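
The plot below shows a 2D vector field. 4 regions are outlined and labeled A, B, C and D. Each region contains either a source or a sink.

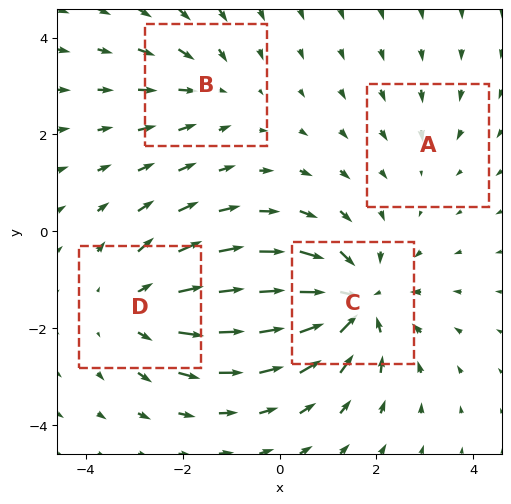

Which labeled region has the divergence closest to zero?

Divergence at each region's feature centre — A: about -2, B: about -3, C: about -6, D: about +4. Region A is closest to zero.

A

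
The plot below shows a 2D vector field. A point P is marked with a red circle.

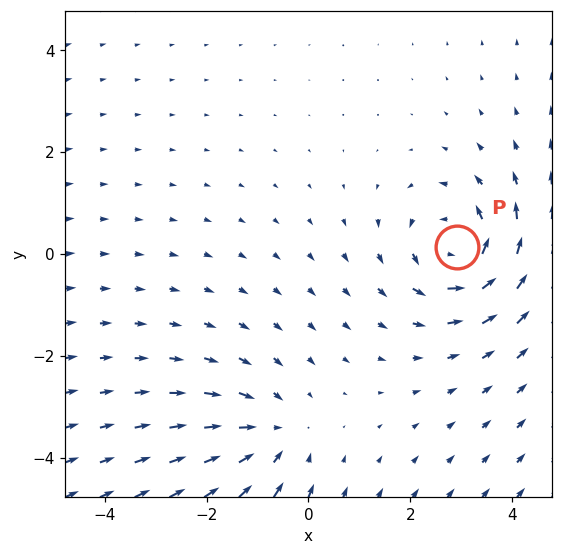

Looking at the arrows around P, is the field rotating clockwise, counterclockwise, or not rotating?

counterclockwise

Near P at (2.9, 0.1) the arrows circulate counterclockwise. The curl (z-component) there is about +4; positive curl means counterclockwise rotation.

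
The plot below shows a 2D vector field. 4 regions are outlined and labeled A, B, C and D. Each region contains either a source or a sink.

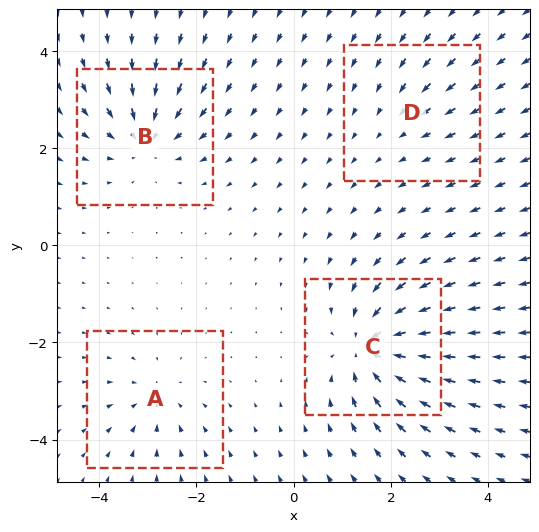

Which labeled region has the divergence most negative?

Divergence at each region's feature centre — A: about -4, B: about -5, C: about -7, D: about -2. Region C is most negative.

C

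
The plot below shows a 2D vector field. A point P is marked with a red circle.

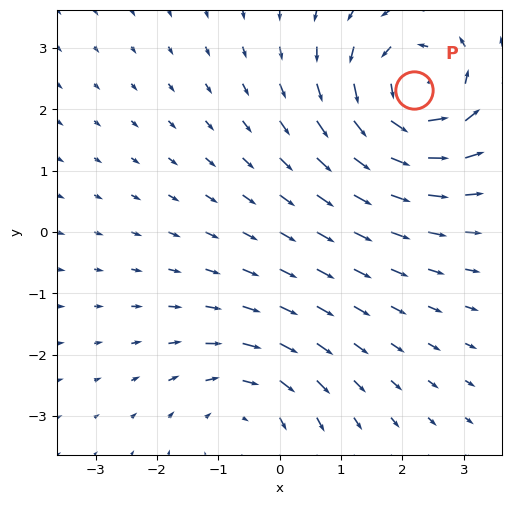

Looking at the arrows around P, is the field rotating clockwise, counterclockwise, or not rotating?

Near P at (2.2, 2.3) the arrows circulate counterclockwise. The curl (z-component) there is about +5; positive curl means counterclockwise rotation.

counterclockwise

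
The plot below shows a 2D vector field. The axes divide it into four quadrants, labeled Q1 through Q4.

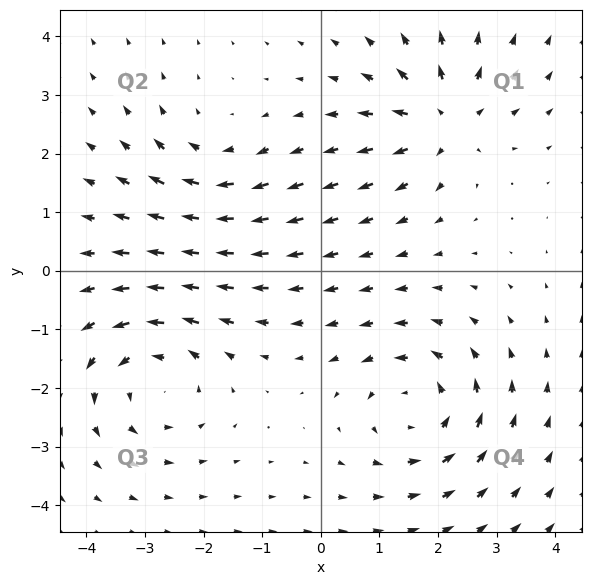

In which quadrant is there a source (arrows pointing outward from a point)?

Q1

The source sits at approximately (2.1, 2.6), which lies in quadrant Q1. The divergence there is about +5, positive as expected for a source.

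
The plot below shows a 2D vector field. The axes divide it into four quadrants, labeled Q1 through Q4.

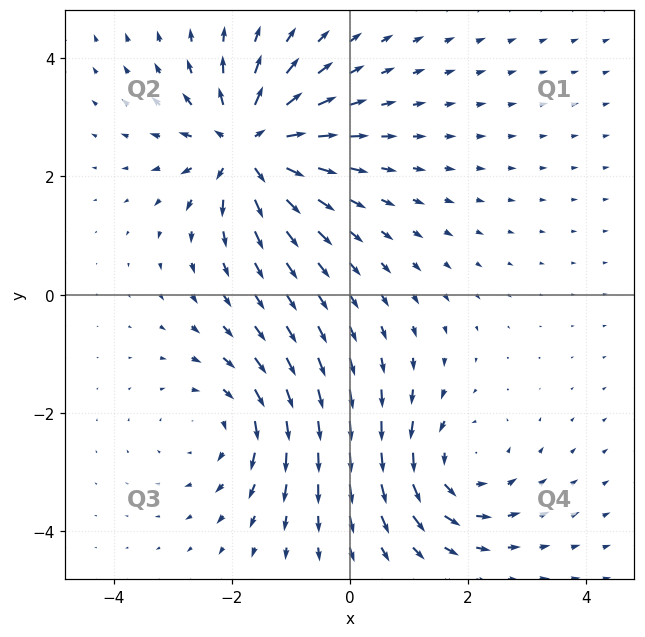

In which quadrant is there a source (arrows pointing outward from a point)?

The source sits at approximately (-1.7, 2.5), which lies in quadrant Q2. The divergence there is about +5, positive as expected for a source.

Q2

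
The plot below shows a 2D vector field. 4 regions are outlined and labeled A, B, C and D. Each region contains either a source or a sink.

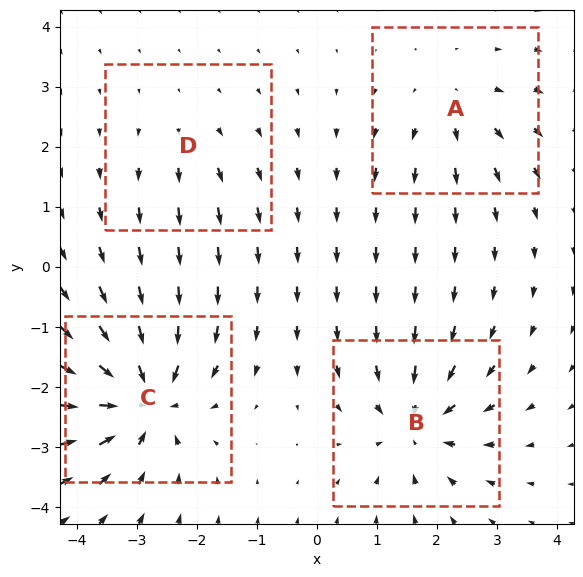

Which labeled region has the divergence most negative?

C

Divergence at each region's feature centre — A: about +4, B: about -6, C: about -7, D: about +2. Region C is most negative.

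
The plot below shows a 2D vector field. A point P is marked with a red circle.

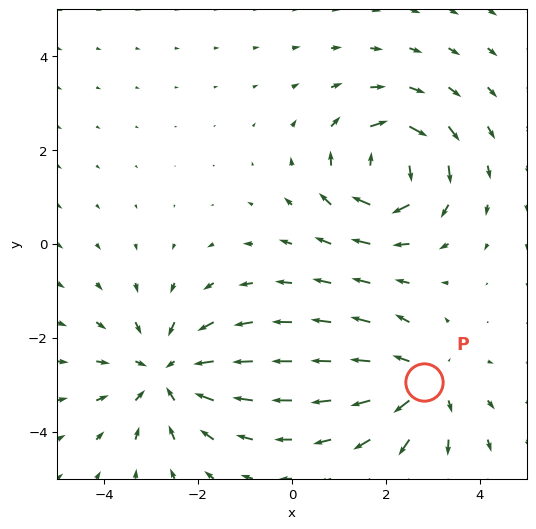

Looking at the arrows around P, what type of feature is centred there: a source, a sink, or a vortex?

At P (2.8, -2.9) the arrows spread outward. Divergence about +3, curl ≈0 — positive divergence with near-zero curl is a source.

source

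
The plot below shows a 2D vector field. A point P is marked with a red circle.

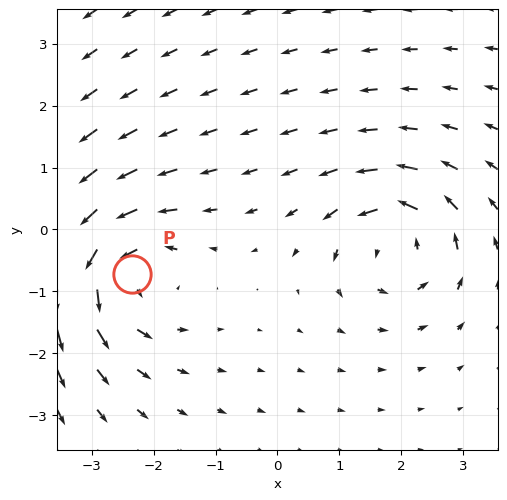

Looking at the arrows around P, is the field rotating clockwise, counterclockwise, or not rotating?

counterclockwise

Near P at (-2.3, -0.7) the arrows circulate counterclockwise. The curl (z-component) there is about +5; positive curl means counterclockwise rotation.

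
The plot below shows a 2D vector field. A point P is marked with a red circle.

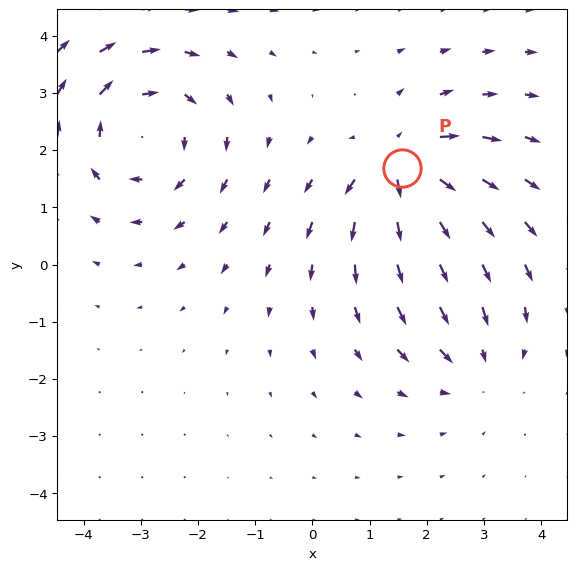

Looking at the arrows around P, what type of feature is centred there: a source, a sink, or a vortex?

At P (1.6, 1.7) the arrows spread outward. Divergence about +5, curl ≈0 — positive divergence with near-zero curl is a source.

source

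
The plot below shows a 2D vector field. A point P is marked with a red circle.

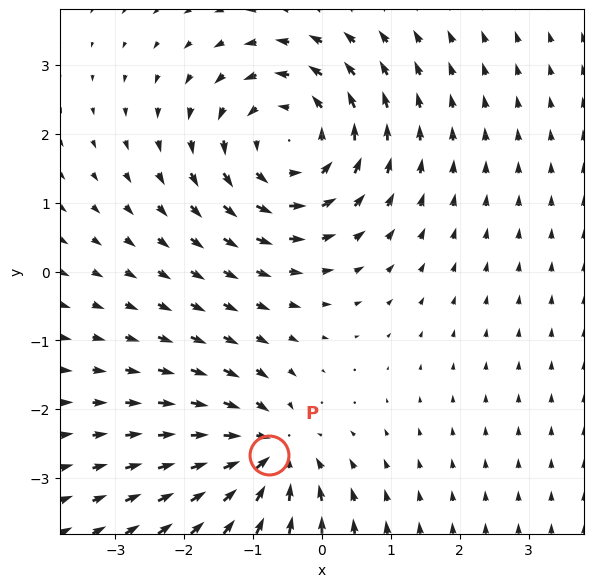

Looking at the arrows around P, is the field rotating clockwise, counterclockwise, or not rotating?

Near P at (-0.8, -2.7) the arrows show no circulation. The curl there is ≈0.

not rotating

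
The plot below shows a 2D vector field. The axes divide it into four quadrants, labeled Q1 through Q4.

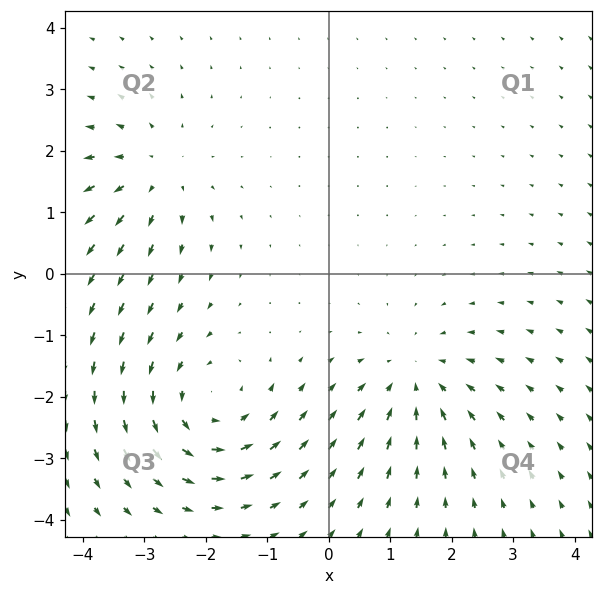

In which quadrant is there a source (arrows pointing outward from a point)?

Q2

The source sits at approximately (-2.8, 1.6), which lies in quadrant Q2. The divergence there is about +3, positive as expected for a source.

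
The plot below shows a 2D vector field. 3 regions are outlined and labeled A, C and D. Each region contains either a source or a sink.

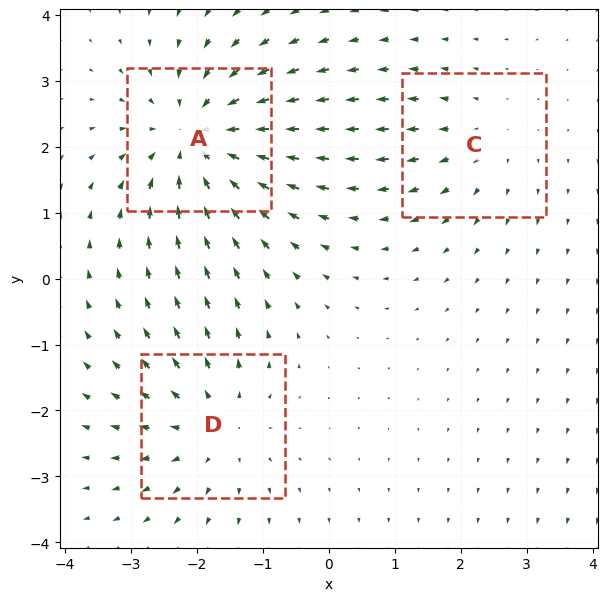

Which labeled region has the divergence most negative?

A

Divergence at each region's feature centre — A: about -4, C: about +2, D: about +3. Region A is most negative.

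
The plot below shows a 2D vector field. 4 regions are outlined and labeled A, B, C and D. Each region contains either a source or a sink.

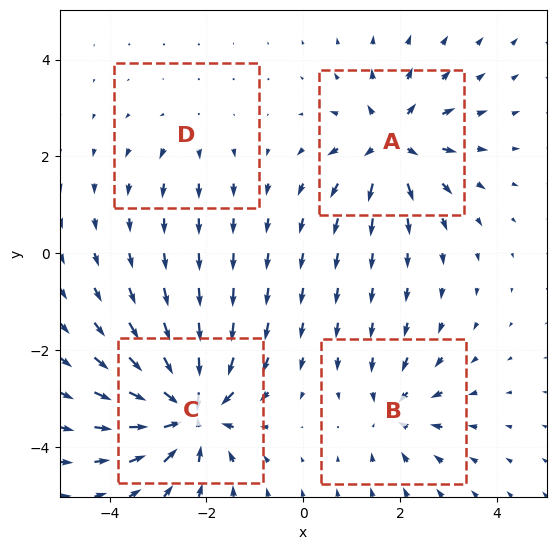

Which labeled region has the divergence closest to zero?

D

Divergence at each region's feature centre — A: about +6, B: about -4, C: about -8, D: about +2. Region D is closest to zero.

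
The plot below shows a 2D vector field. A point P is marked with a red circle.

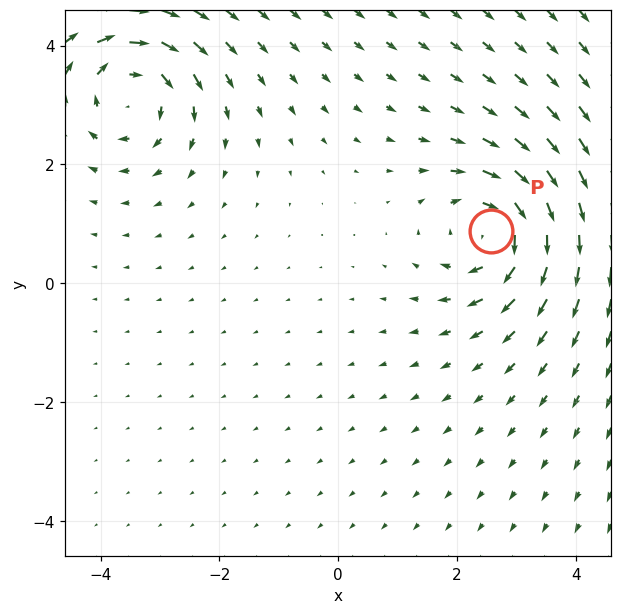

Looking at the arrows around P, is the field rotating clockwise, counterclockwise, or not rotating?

clockwise

Near P at (2.6, 0.9) the arrows circulate clockwise. The curl (z-component) there is about -6; negative curl means clockwise rotation.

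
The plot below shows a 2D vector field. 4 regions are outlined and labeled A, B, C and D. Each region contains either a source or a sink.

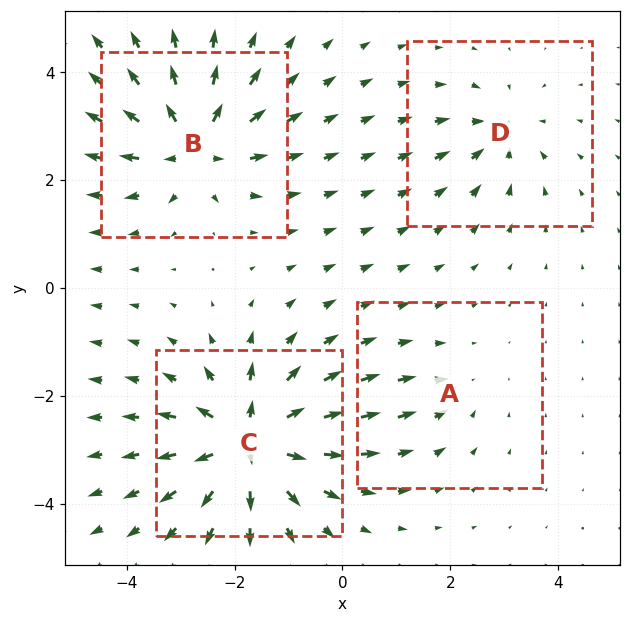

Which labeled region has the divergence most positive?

C

Divergence at each region's feature centre — A: about -2, B: about +6, C: about +8, D: about -4. Region C is most positive.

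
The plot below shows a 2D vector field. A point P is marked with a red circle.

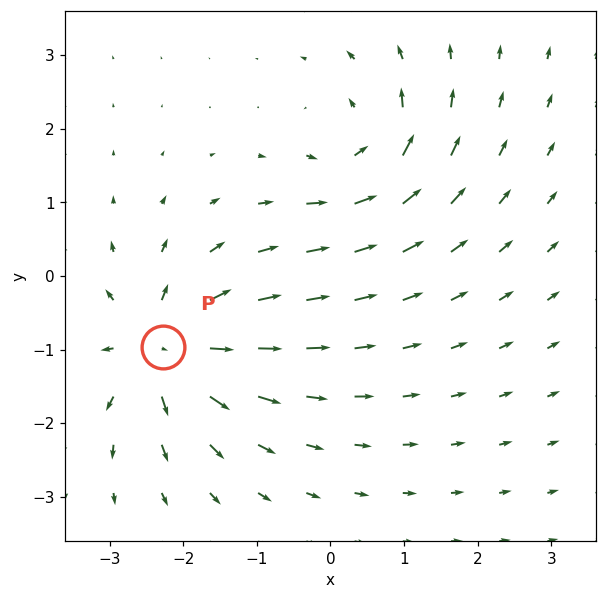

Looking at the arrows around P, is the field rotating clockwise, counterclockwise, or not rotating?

not rotating

Near P at (-2.3, -1.0) the arrows show no circulation. The curl there is ≈0.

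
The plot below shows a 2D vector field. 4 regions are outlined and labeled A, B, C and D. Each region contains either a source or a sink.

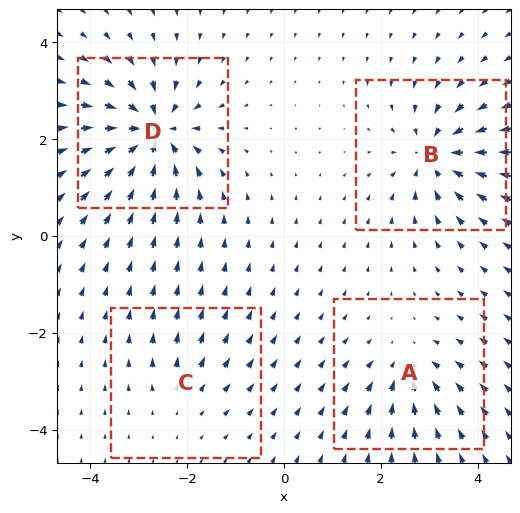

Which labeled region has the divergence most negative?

D

Divergence at each region's feature centre — A: about -4, B: about -7, C: about +3, D: about -9. Region D is most negative.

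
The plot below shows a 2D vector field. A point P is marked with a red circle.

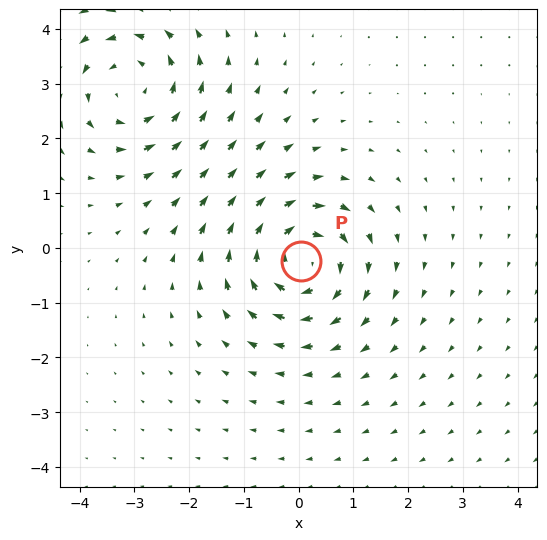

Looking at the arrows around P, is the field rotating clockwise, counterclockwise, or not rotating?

Near P at (0.1, -0.2) the arrows circulate clockwise. The curl (z-component) there is about -6; negative curl means clockwise rotation.

clockwise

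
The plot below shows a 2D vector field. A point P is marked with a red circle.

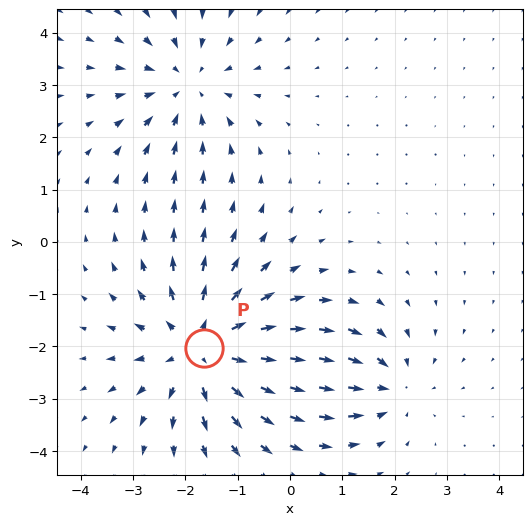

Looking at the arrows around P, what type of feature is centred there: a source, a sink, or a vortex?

source

At P (-1.6, -2.0) the arrows spread outward. Divergence about +4, curl ≈0 — positive divergence with near-zero curl is a source.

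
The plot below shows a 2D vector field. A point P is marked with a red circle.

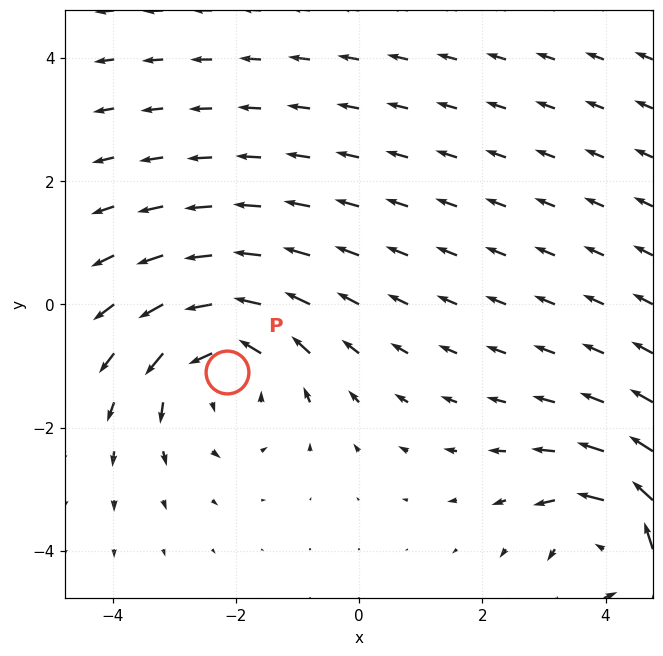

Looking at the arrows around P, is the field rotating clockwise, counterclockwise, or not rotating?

Near P at (-2.1, -1.1) the arrows circulate counterclockwise. The curl (z-component) there is about +4; positive curl means counterclockwise rotation.

counterclockwise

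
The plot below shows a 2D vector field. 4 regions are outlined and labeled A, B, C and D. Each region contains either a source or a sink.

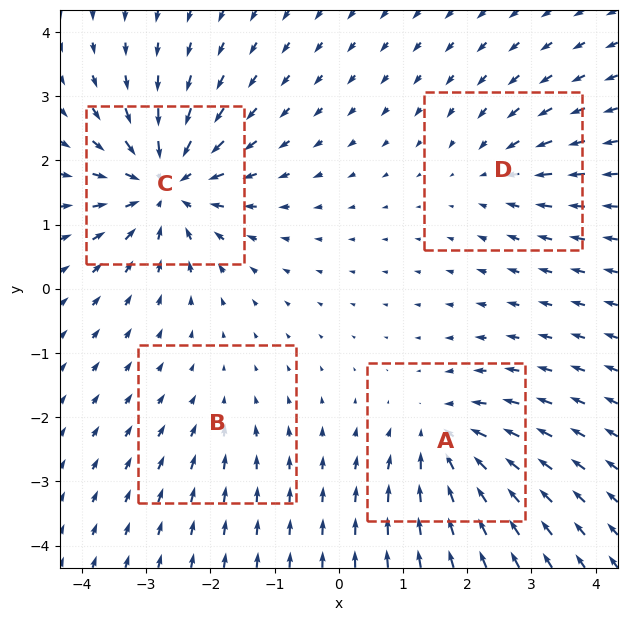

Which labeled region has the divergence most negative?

C

Divergence at each region's feature centre — A: about -5, B: about -2, C: about -8, D: about -3. Region C is most negative.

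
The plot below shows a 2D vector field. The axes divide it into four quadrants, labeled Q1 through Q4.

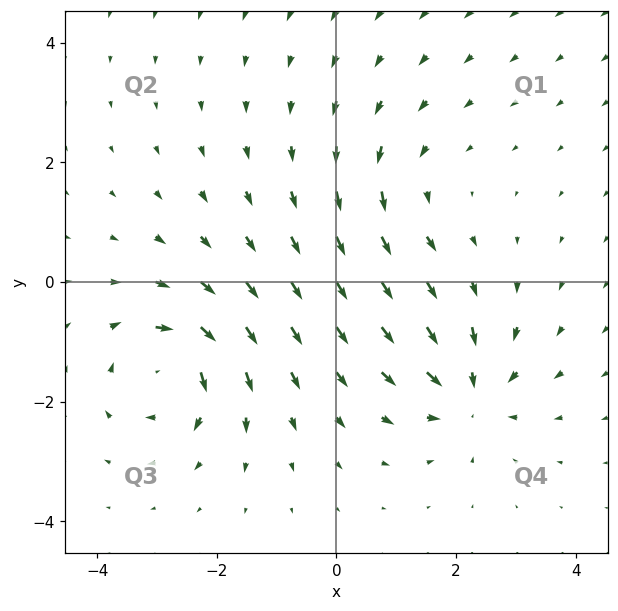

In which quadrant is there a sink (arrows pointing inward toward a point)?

The sink sits at approximately (2.2, -1.9), which lies in quadrant Q4. The divergence there is about -5, negative as expected for a sink.

Q4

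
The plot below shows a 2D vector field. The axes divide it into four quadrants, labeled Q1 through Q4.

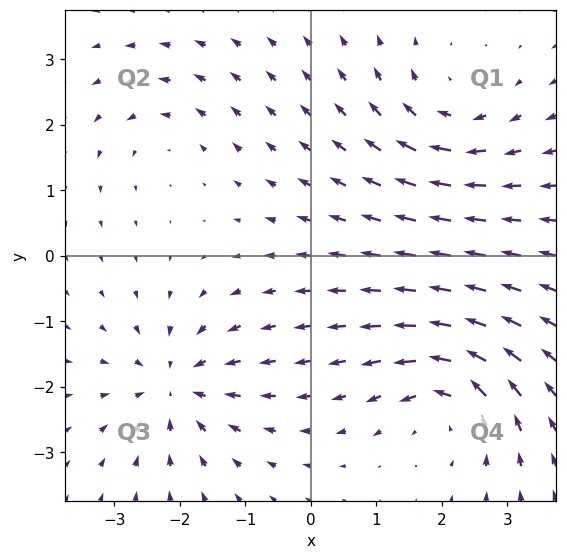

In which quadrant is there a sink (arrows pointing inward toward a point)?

Q3

The sink sits at approximately (-2.1, -2.0), which lies in quadrant Q3. The divergence there is about -5, negative as expected for a sink.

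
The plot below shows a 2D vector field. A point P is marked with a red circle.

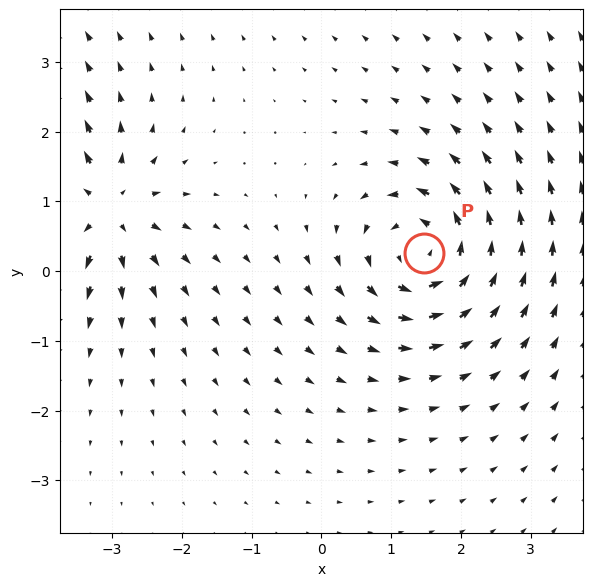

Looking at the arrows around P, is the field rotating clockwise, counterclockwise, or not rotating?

counterclockwise

Near P at (1.5, 0.3) the arrows circulate counterclockwise. The curl (z-component) there is about +7; positive curl means counterclockwise rotation.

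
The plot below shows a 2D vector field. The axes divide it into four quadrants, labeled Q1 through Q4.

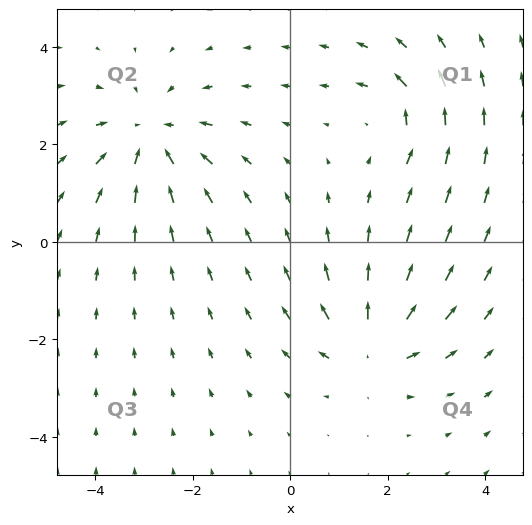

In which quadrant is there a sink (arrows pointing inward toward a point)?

The sink sits at approximately (-2.9, 2.1), which lies in quadrant Q2. The divergence there is about -4, negative as expected for a sink.

Q2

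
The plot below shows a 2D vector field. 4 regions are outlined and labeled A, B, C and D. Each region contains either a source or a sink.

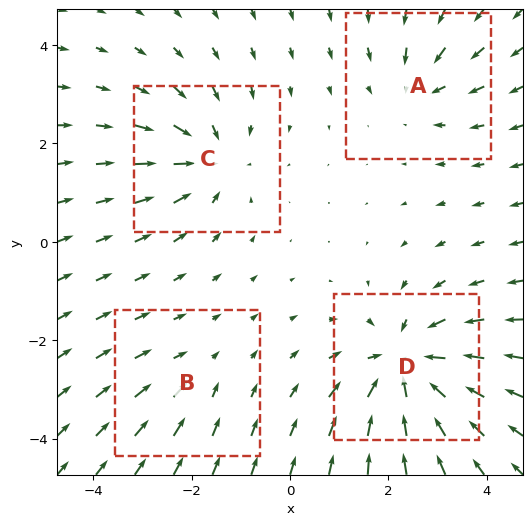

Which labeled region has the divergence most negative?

Divergence at each region's feature centre — A: about -3, B: about -2, C: about -5, D: about -7. Region D is most negative.

D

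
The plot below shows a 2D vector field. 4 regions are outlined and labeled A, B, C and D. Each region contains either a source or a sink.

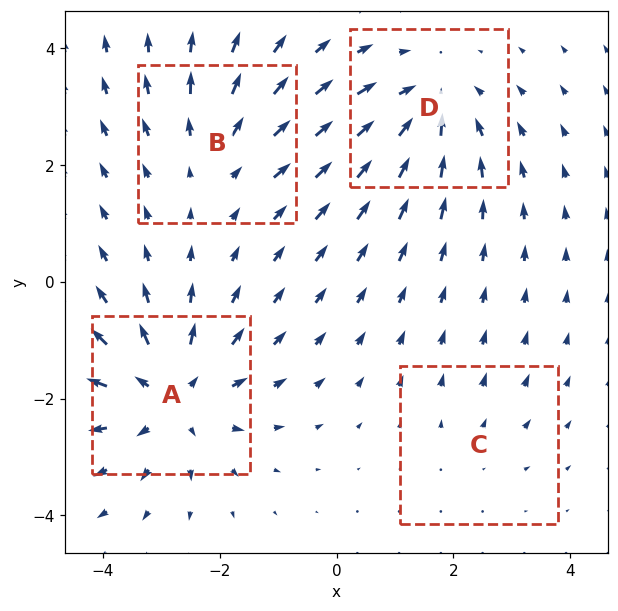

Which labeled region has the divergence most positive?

A

Divergence at each region's feature centre — A: about +6, B: about +3, C: about +2, D: about -4. Region A is most positive.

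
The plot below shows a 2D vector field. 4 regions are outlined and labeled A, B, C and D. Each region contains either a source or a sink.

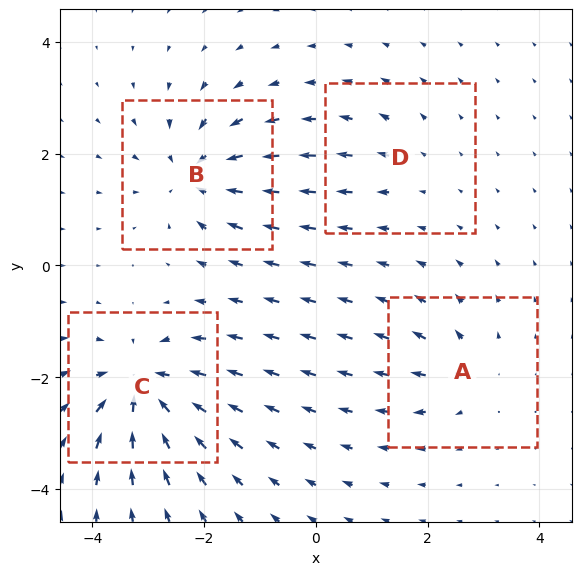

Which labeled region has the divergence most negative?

Divergence at each region's feature centre — A: about +4, B: about -6, C: about -8, D: about +2. Region C is most negative.

C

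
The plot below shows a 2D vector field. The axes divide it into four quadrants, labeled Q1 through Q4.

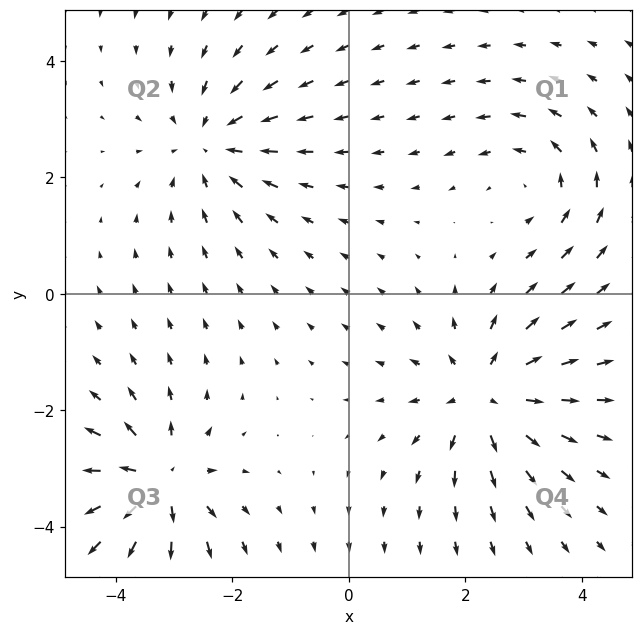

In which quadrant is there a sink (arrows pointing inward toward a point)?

Q2

The sink sits at approximately (-2.4, 2.6), which lies in quadrant Q2. The divergence there is about -4, negative as expected for a sink.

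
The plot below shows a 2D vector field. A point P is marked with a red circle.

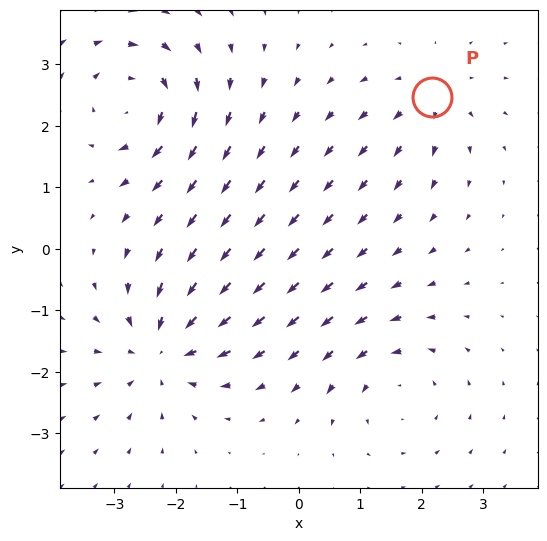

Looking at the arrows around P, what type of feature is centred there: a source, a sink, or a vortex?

At P (2.2, 2.5) the arrows spread outward. Divergence about +4, curl ≈0 — positive divergence with near-zero curl is a source.

source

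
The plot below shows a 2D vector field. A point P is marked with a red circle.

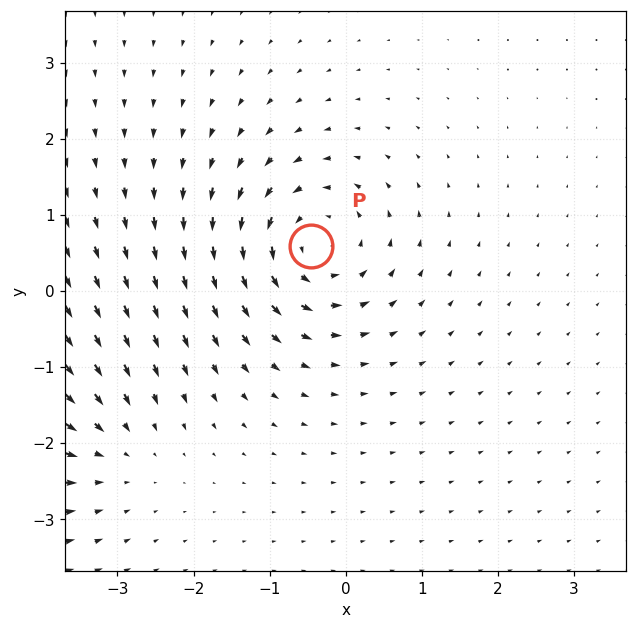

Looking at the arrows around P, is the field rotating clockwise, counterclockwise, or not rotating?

Near P at (-0.5, 0.6) the arrows circulate counterclockwise. The curl (z-component) there is about +6; positive curl means counterclockwise rotation.

counterclockwise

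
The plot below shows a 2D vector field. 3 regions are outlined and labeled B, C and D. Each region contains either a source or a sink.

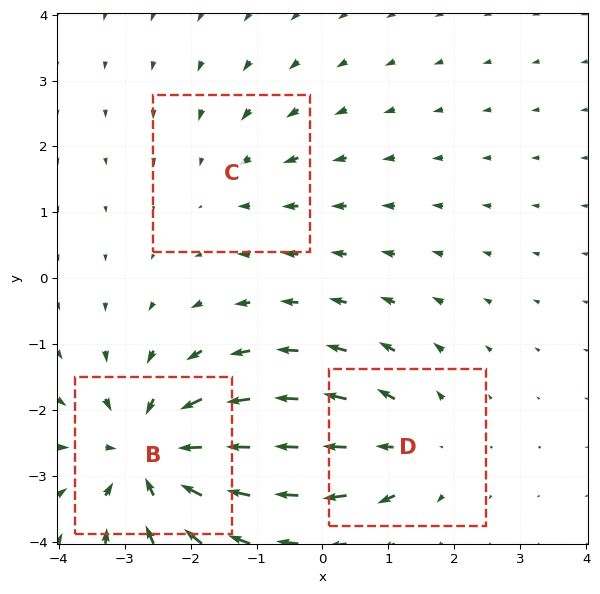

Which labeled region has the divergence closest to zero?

Divergence at each region's feature centre — B: about -5, C: about -2, D: about +3. Region C is closest to zero.

C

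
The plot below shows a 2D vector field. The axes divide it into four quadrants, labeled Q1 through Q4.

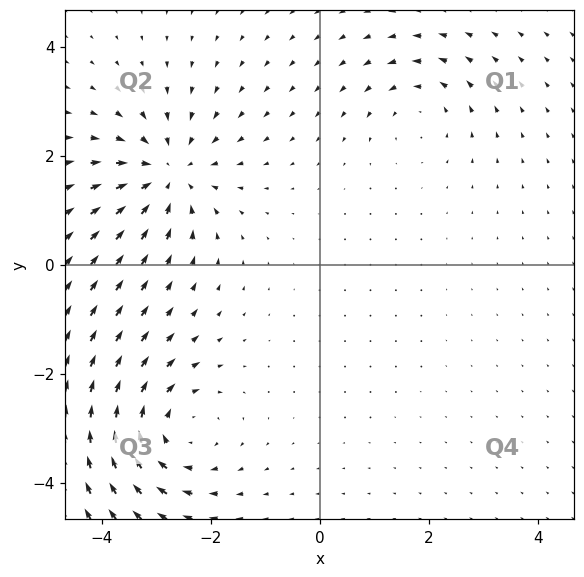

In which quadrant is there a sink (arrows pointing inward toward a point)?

Q2

The sink sits at approximately (-2.8, 1.7), which lies in quadrant Q2. The divergence there is about -5, negative as expected for a sink.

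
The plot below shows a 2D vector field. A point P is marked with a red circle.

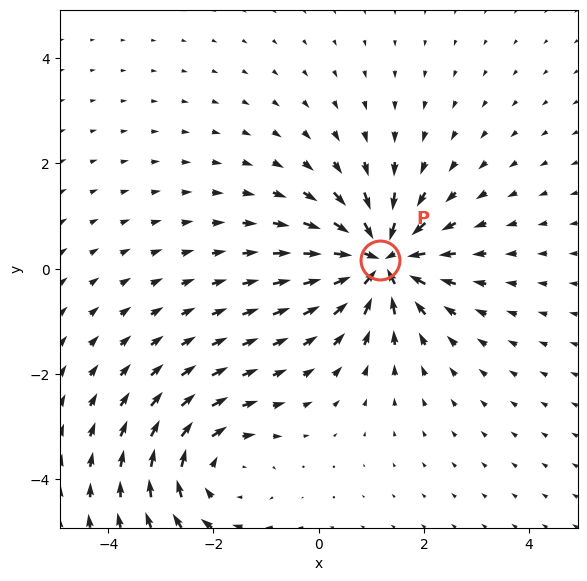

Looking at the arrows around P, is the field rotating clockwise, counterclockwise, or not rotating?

not rotating

Near P at (1.2, 0.2) the arrows show no circulation. The curl there is ≈0.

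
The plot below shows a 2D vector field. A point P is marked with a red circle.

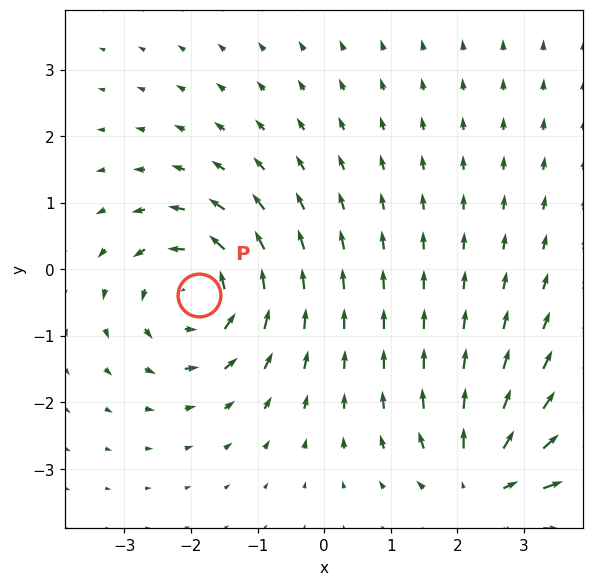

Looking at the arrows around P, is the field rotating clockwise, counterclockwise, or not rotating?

counterclockwise

Near P at (-1.9, -0.4) the arrows circulate counterclockwise. The curl (z-component) there is about +5; positive curl means counterclockwise rotation.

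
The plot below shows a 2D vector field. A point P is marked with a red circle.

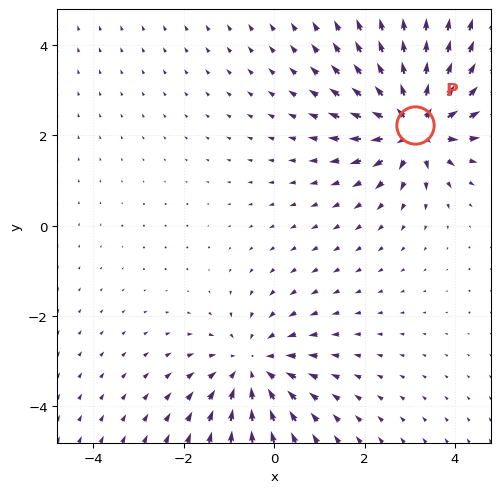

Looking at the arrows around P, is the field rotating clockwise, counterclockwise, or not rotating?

not rotating

Near P at (3.1, 2.2) the arrows show no circulation. The curl there is ≈0.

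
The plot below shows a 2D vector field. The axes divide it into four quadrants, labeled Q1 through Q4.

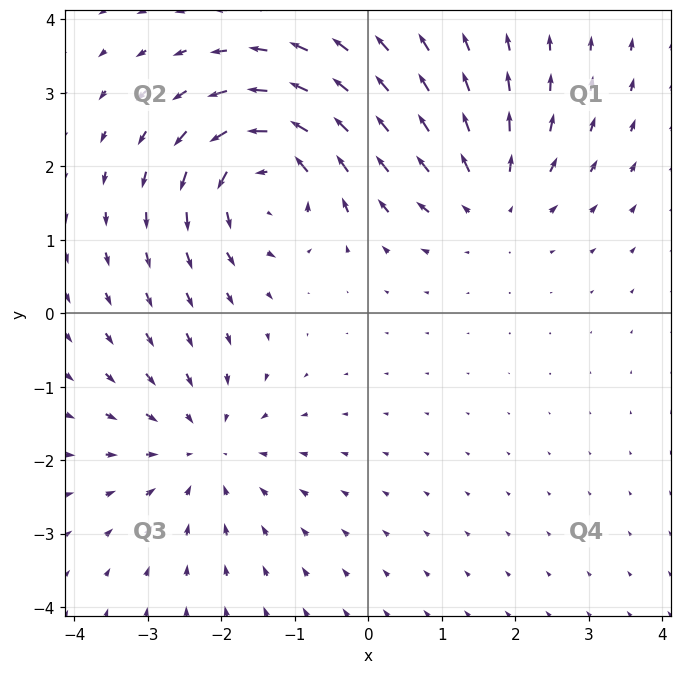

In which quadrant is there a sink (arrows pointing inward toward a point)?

Q3

The sink sits at approximately (-2.2, -1.9), which lies in quadrant Q3. The divergence there is about -3, negative as expected for a sink.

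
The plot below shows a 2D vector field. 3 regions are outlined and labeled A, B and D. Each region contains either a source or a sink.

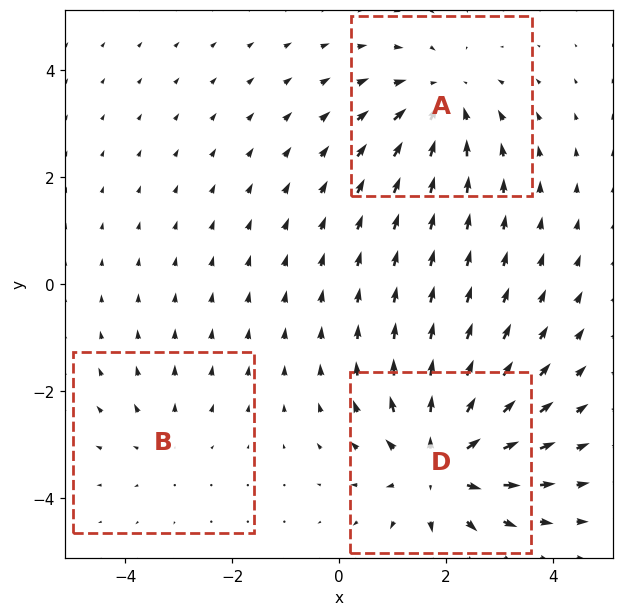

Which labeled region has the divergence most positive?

D

Divergence at each region's feature centre — A: about -3, B: about +2, D: about +4. Region D is most positive.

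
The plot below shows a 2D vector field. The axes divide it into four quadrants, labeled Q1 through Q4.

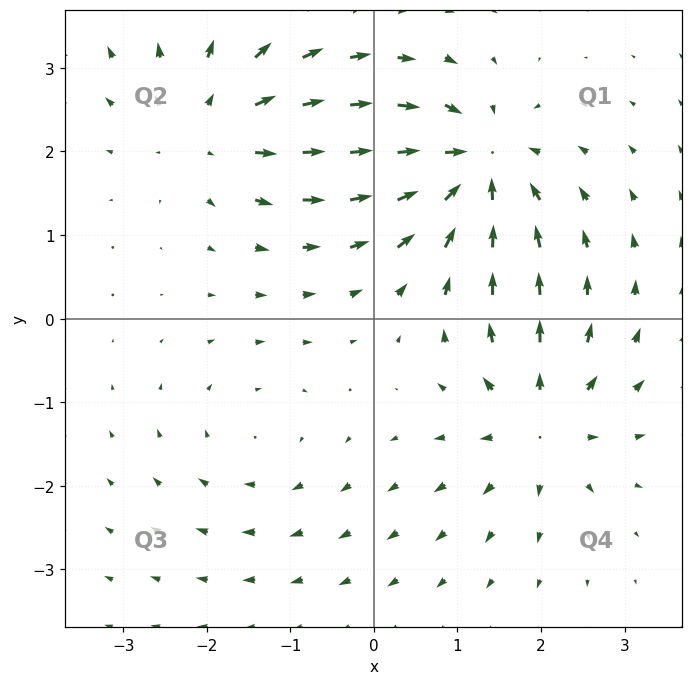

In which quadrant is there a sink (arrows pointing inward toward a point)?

The sink sits at approximately (1.2, 1.8), which lies in quadrant Q1. The divergence there is about -6, negative as expected for a sink.

Q1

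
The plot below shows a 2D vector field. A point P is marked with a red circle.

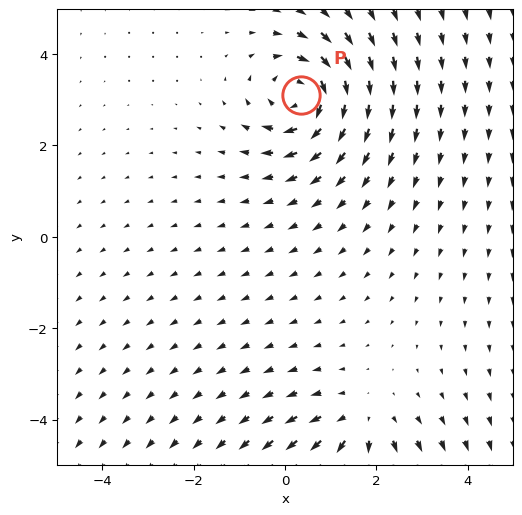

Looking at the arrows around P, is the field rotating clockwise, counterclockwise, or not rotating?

Near P at (0.4, 3.1) the arrows circulate clockwise. The curl (z-component) there is about -5; negative curl means clockwise rotation.

clockwise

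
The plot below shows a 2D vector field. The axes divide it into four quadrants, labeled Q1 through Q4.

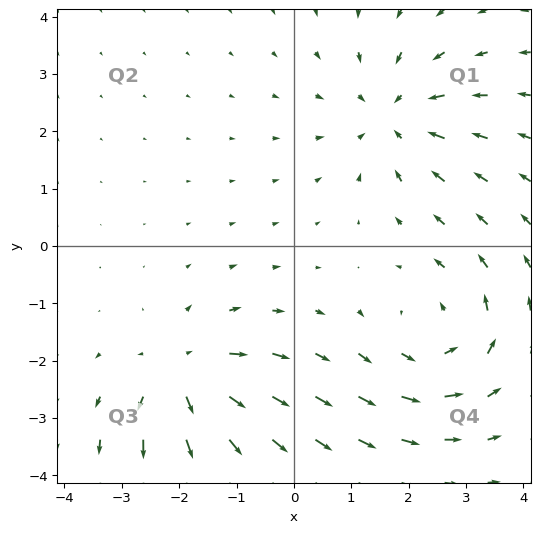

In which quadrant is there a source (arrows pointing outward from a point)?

The source sits at approximately (-1.9, -2.3), which lies in quadrant Q3. The divergence there is about +5, positive as expected for a source.

Q3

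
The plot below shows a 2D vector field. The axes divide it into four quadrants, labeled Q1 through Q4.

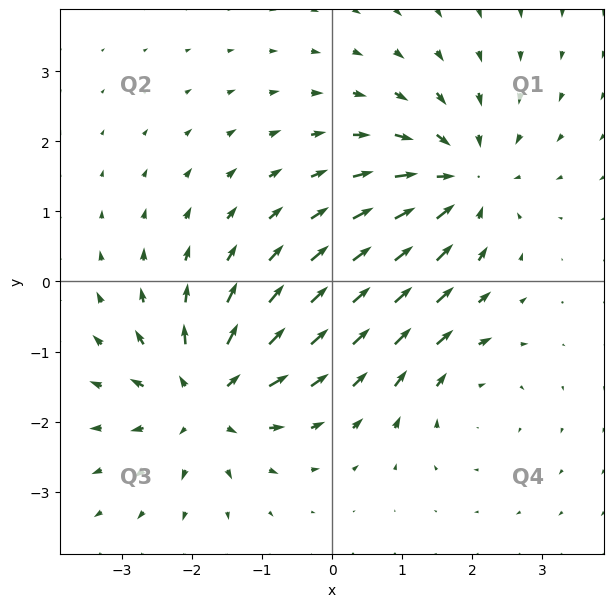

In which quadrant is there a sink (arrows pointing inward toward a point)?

Q1

The sink sits at approximately (1.8, 1.4), which lies in quadrant Q1. The divergence there is about -5, negative as expected for a sink.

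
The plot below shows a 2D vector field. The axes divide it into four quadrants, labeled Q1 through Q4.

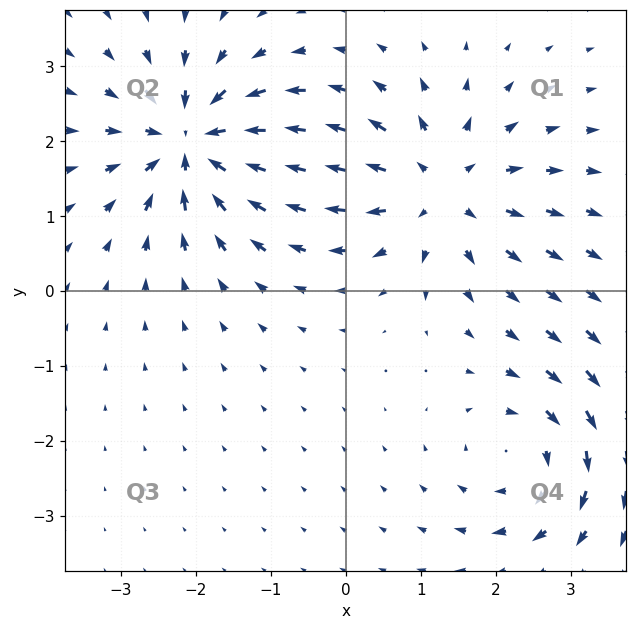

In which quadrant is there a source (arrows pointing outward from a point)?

The source sits at approximately (1.3, 1.4), which lies in quadrant Q1. The divergence there is about +5, positive as expected for a source.

Q1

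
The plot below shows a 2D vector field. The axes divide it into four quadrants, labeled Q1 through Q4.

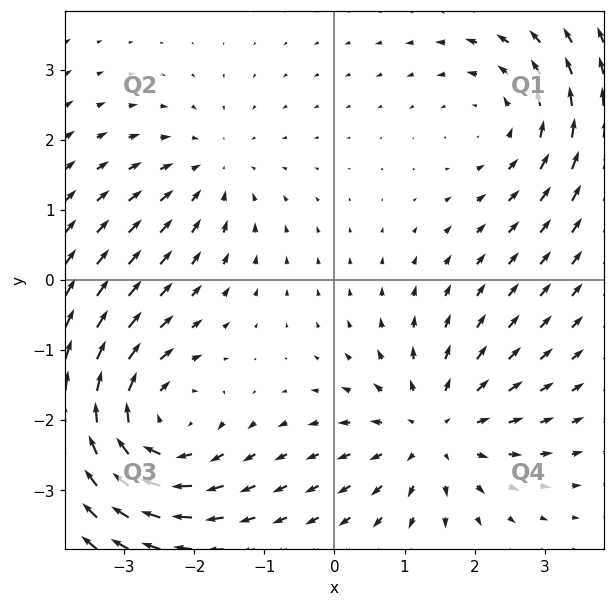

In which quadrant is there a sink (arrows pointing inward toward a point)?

Q2

The sink sits at approximately (-1.8, 1.6), which lies in quadrant Q2. The divergence there is about -2, negative as expected for a sink.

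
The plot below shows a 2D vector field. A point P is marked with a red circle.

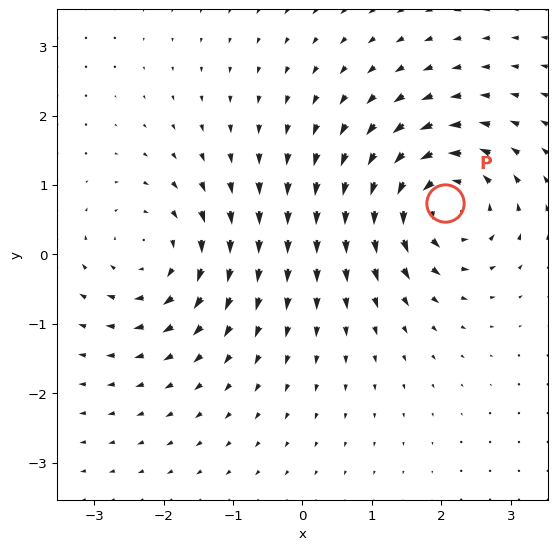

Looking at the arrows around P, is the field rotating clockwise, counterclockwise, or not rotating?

Near P at (2.0, 0.7) the arrows circulate counterclockwise. The curl (z-component) there is about +7; positive curl means counterclockwise rotation.

counterclockwise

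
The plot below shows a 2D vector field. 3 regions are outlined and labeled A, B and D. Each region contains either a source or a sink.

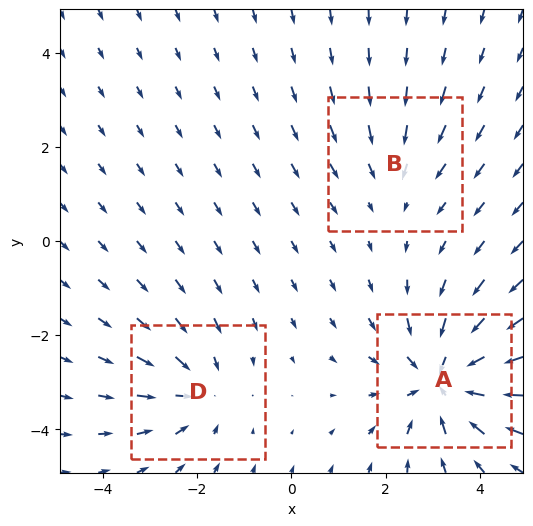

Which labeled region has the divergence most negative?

A

Divergence at each region's feature centre — A: about -4, B: about -2, D: about -3. Region A is most negative.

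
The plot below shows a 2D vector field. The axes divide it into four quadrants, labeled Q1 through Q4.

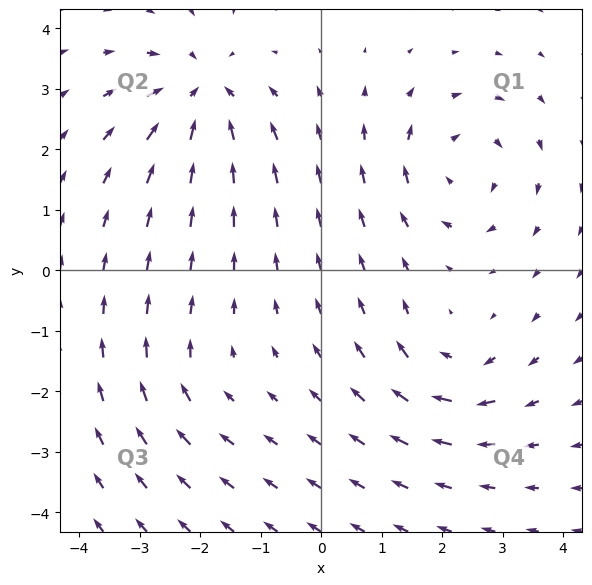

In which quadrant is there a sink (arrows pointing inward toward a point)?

Q2

The sink sits at approximately (-2.0, 2.9), which lies in quadrant Q2. The divergence there is about -5, negative as expected for a sink.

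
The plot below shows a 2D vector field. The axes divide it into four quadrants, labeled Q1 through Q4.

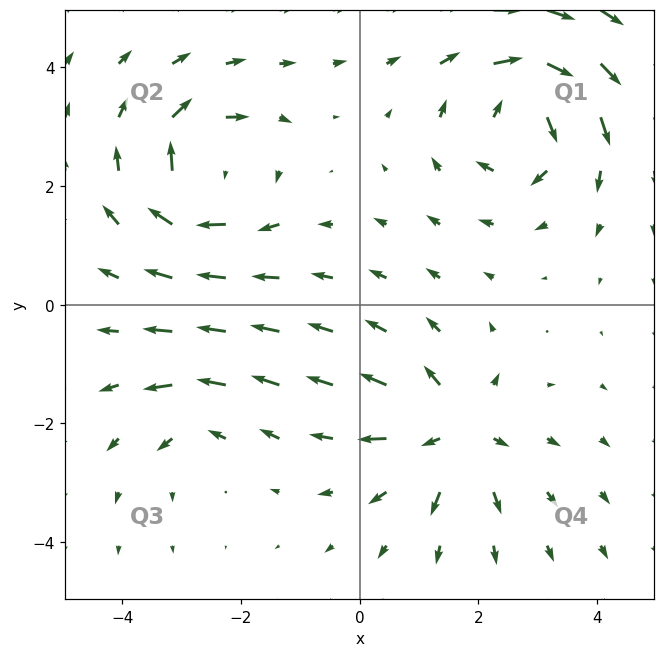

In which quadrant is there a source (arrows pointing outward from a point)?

The source sits at approximately (1.6, -2.1), which lies in quadrant Q4. The divergence there is about +5, positive as expected for a source.

Q4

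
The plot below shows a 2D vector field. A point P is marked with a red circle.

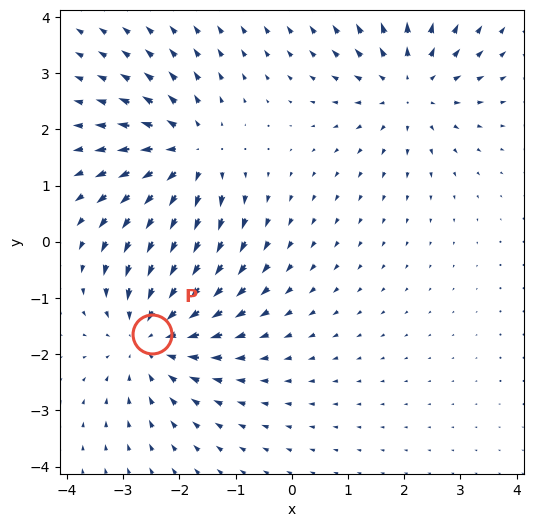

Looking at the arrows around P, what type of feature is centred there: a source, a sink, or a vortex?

At P (-2.5, -1.6) the arrows converge inward. Divergence about -4, curl ≈0 — negative divergence with near-zero curl is a sink.

sink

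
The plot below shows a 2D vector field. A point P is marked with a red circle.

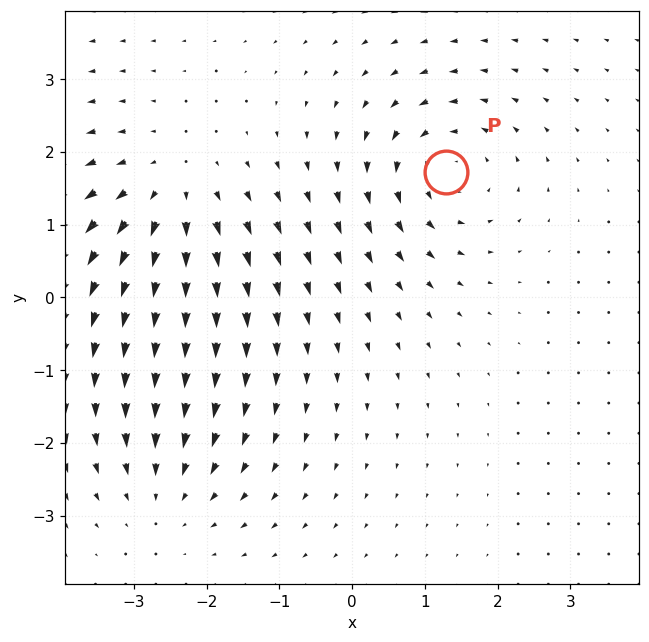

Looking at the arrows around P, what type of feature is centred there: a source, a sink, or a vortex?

At P (1.3, 1.7) the arrows circulate counterclockwise. Divergence ≈0, curl about +5 — near-zero divergence with nonzero curl is a vortex.

vortex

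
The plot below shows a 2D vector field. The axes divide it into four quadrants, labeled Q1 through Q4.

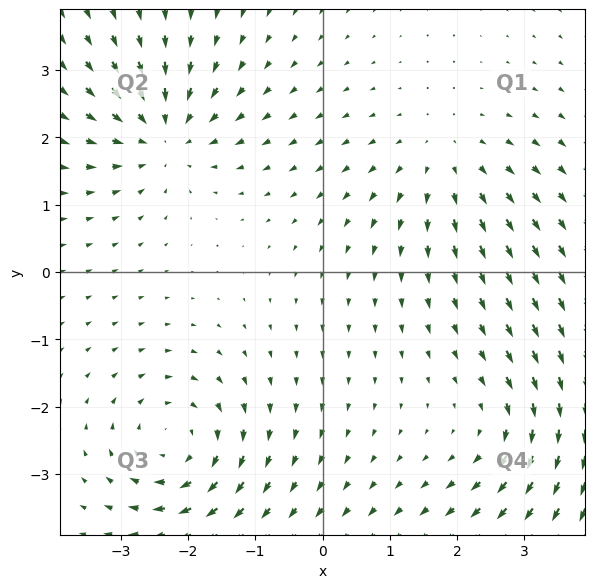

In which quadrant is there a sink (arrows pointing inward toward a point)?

Q2

The sink sits at approximately (-2.4, 2.0), which lies in quadrant Q2. The divergence there is about -5, negative as expected for a sink.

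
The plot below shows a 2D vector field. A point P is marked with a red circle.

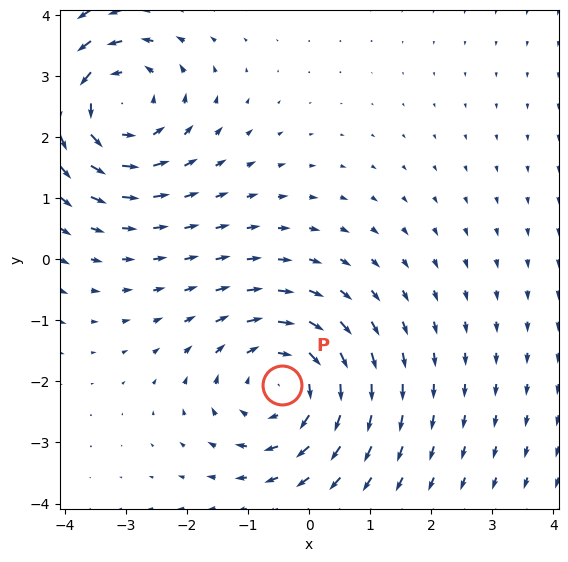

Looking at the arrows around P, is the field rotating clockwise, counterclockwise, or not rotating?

Near P at (-0.5, -2.1) the arrows circulate clockwise. The curl (z-component) there is about -3; negative curl means clockwise rotation.

clockwise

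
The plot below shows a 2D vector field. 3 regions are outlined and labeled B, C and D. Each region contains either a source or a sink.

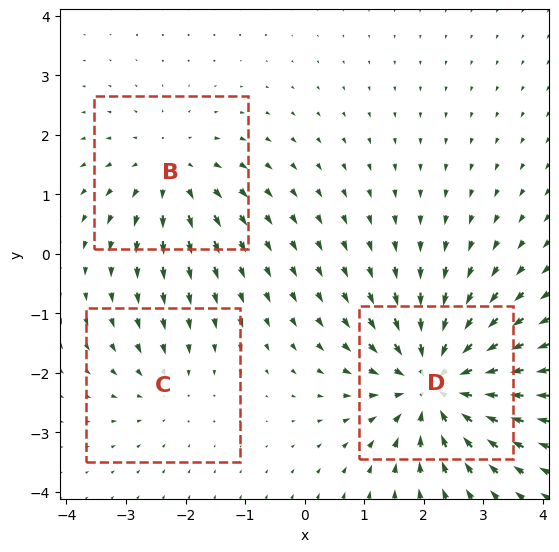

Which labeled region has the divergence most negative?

Divergence at each region's feature centre — B: about +3, C: about -2, D: about -5. Region D is most negative.

D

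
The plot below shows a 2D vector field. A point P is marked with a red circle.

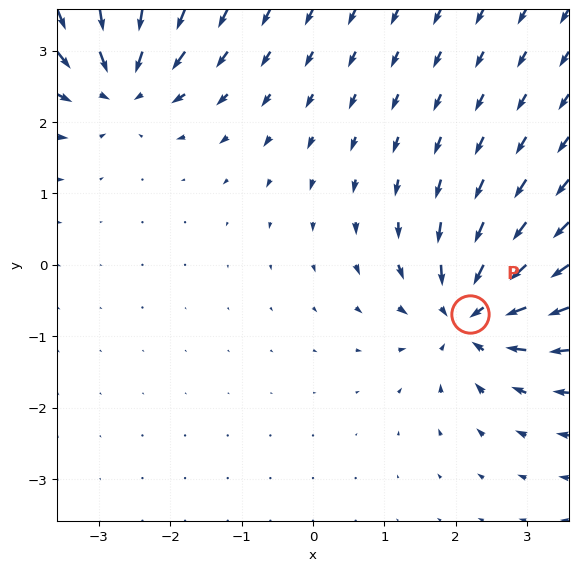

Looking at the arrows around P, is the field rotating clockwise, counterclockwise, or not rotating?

not rotating

Near P at (2.2, -0.7) the arrows show no circulation. The curl there is ≈0.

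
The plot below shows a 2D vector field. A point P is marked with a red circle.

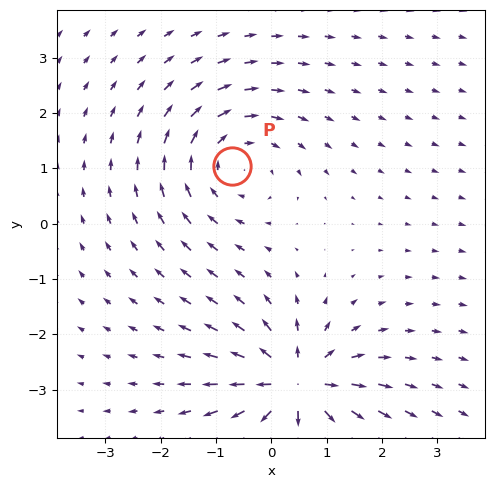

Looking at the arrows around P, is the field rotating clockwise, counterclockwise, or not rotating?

Near P at (-0.7, 1.1) the arrows circulate clockwise. The curl (z-component) there is about -3; negative curl means clockwise rotation.

clockwise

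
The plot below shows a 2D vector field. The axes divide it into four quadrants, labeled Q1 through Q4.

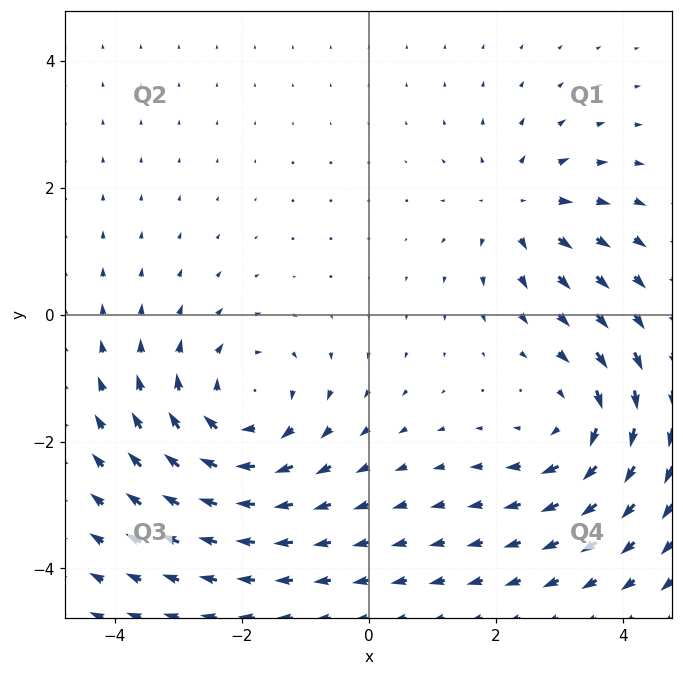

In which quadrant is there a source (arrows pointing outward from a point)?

Q1

The source sits at approximately (2.4, 1.7), which lies in quadrant Q1. The divergence there is about +3, positive as expected for a source.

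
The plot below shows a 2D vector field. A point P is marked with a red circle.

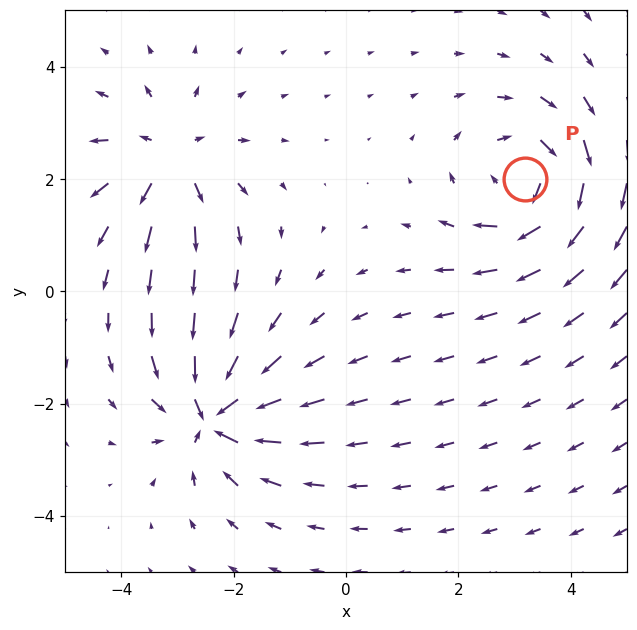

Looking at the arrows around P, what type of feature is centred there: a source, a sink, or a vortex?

vortex

At P (3.2, 2.0) the arrows circulate clockwise. Divergence ≈0, curl about -5 — near-zero divergence with nonzero curl is a vortex.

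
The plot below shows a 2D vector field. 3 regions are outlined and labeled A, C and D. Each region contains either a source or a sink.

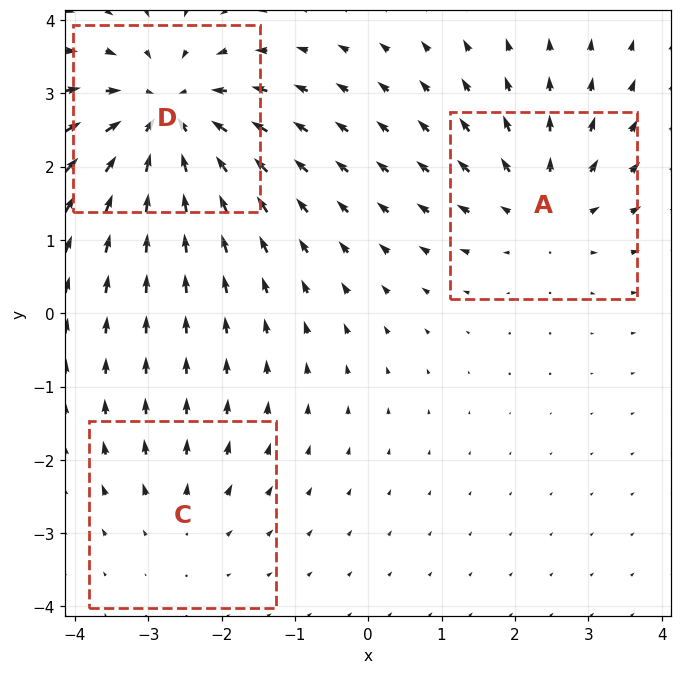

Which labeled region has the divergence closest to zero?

Divergence at each region's feature centre — A: about +3, C: about +2, D: about -5. Region C is closest to zero.

C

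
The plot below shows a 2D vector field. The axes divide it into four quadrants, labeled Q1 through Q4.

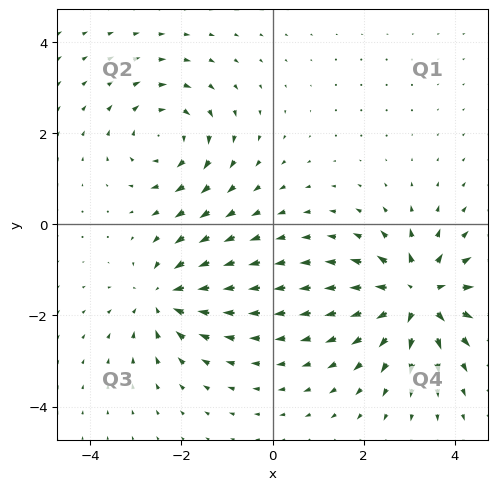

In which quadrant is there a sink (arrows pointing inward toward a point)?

The sink sits at approximately (-2.4, -1.6), which lies in quadrant Q3. The divergence there is about -3, negative as expected for a sink.

Q3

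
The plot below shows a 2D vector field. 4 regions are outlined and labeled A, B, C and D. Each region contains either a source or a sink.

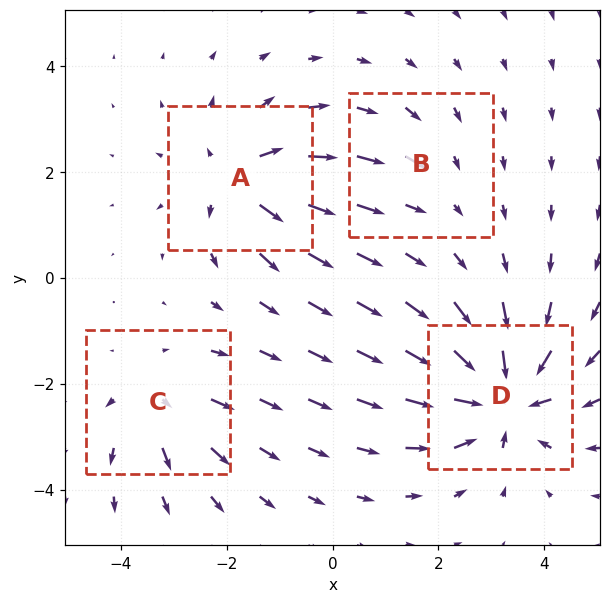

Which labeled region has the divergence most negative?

Divergence at each region's feature centre — A: about +5, B: about -2, C: about +4, D: about -7. Region D is most negative.

D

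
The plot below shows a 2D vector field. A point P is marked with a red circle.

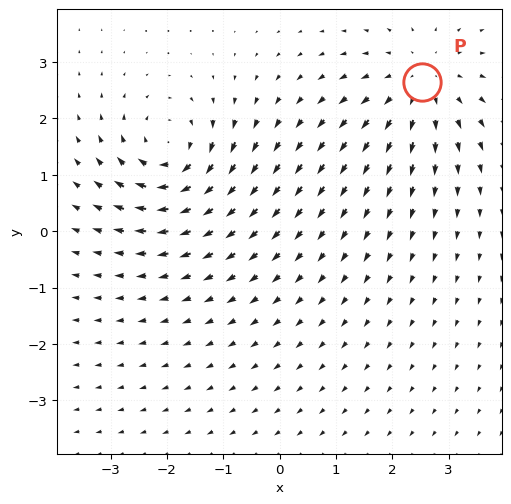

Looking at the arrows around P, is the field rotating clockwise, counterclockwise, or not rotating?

not rotating

Near P at (2.5, 2.6) the arrows show no circulation. The curl there is ≈0.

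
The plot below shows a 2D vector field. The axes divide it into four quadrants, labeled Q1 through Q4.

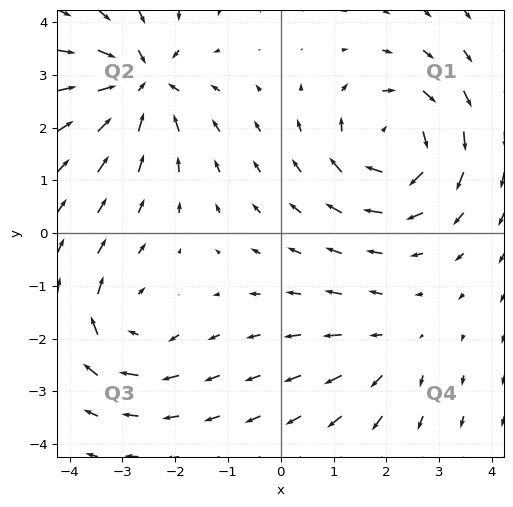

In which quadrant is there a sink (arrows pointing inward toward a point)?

Q2

The sink sits at approximately (-2.6, 2.9), which lies in quadrant Q2. The divergence there is about -5, negative as expected for a sink.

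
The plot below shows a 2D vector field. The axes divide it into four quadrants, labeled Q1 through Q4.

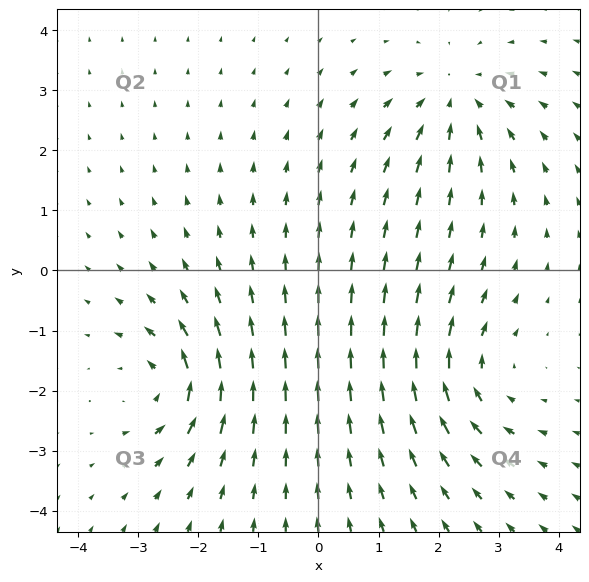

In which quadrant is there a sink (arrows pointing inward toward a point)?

Q1

The sink sits at approximately (2.3, 2.8), which lies in quadrant Q1. The divergence there is about -4, negative as expected for a sink.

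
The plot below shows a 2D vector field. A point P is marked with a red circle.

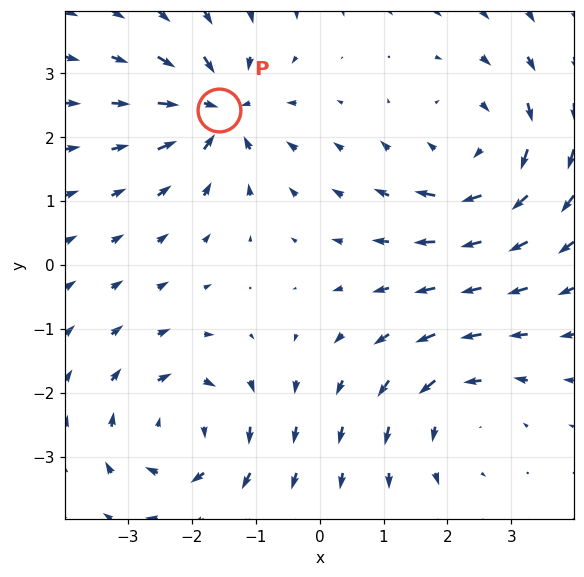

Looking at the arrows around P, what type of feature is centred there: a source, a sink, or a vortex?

At P (-1.6, 2.4) the arrows converge inward. Divergence about -6, curl ≈0 — negative divergence with near-zero curl is a sink.

sink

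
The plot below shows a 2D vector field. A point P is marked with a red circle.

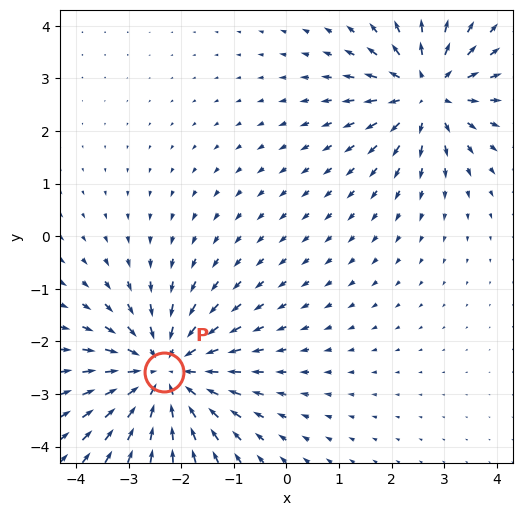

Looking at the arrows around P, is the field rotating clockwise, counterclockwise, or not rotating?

Near P at (-2.3, -2.6) the arrows show no circulation. The curl there is ≈0.

not rotating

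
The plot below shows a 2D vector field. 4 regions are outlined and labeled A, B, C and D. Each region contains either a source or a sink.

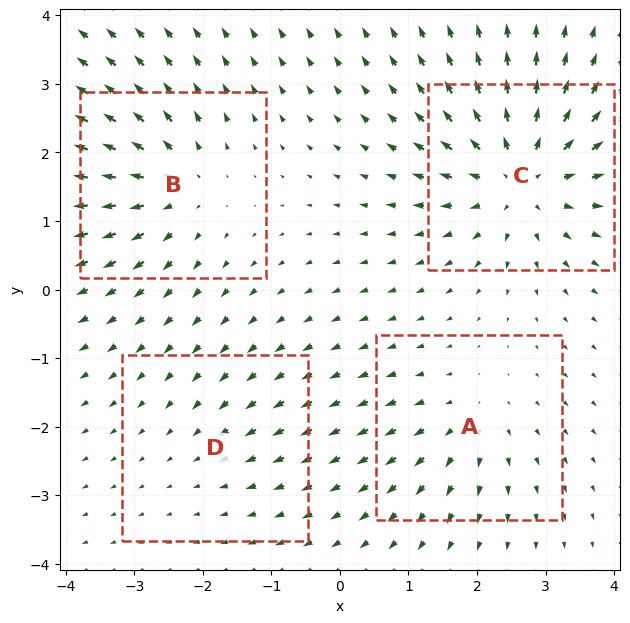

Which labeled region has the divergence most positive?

C

Divergence at each region's feature centre — A: about +4, B: about +5, C: about +7, D: about -2. Region C is most positive.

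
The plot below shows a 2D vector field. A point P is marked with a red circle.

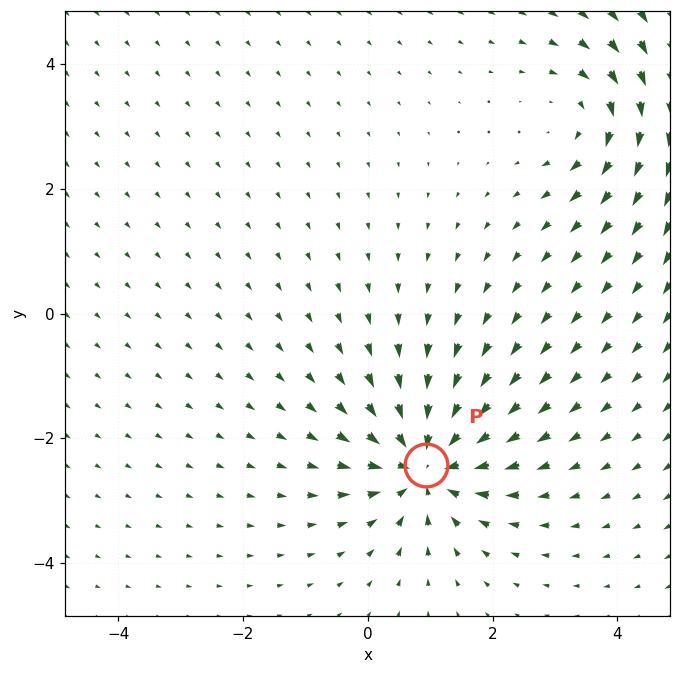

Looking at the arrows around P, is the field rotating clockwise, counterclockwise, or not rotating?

not rotating

Near P at (0.9, -2.4) the arrows show no circulation. The curl there is ≈0.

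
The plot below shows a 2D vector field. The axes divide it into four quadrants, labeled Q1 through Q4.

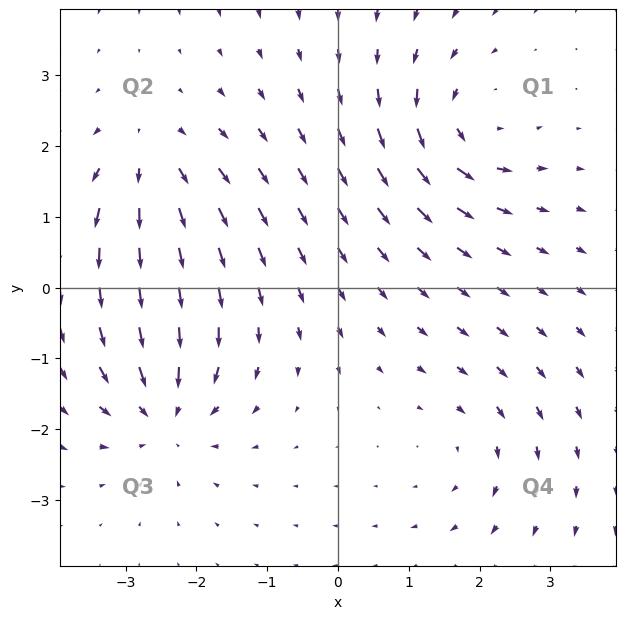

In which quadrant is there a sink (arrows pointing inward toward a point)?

The sink sits at approximately (-2.5, -1.8), which lies in quadrant Q3. The divergence there is about -5, negative as expected for a sink.

Q3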